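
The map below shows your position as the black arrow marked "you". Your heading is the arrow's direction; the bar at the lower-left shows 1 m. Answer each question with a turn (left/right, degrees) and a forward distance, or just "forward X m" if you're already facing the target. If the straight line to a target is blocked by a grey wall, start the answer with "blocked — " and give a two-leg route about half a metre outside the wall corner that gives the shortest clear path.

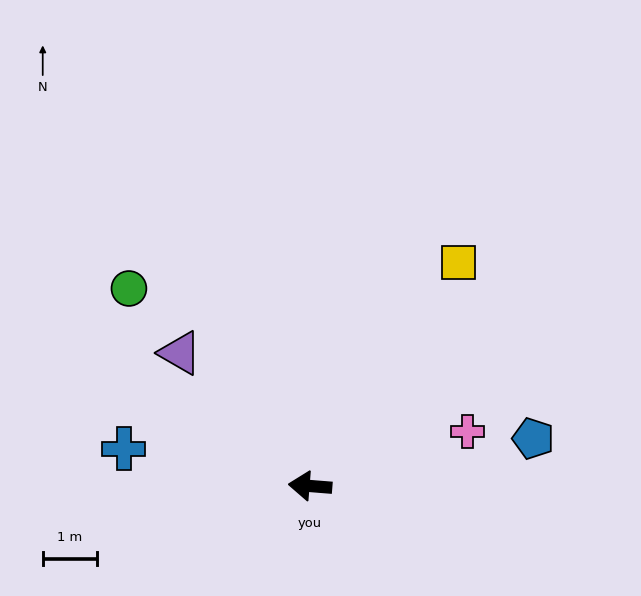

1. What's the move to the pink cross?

turn right 156°, forward 3.1 m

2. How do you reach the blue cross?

turn right 7°, forward 3.5 m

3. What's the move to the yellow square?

turn right 119°, forward 5.0 m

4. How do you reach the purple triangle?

turn right 41°, forward 3.5 m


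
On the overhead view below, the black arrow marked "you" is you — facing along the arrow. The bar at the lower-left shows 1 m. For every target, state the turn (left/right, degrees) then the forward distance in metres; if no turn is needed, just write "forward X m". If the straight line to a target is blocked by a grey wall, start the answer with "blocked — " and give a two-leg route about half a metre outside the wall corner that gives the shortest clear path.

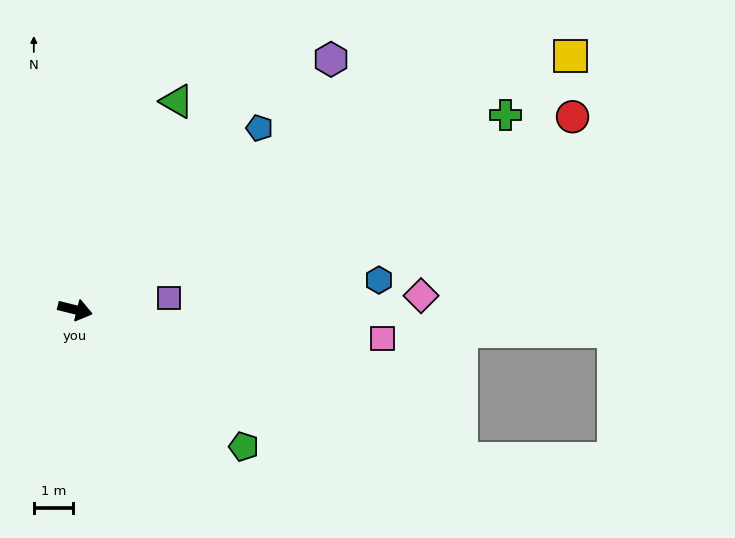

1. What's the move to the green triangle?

turn left 78°, forward 6.0 m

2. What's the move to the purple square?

turn left 21°, forward 2.4 m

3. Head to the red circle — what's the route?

turn left 35°, forward 13.7 m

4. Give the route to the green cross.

turn left 38°, forward 12.2 m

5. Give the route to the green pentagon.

turn right 25°, forward 5.6 m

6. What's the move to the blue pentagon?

turn left 59°, forward 6.7 m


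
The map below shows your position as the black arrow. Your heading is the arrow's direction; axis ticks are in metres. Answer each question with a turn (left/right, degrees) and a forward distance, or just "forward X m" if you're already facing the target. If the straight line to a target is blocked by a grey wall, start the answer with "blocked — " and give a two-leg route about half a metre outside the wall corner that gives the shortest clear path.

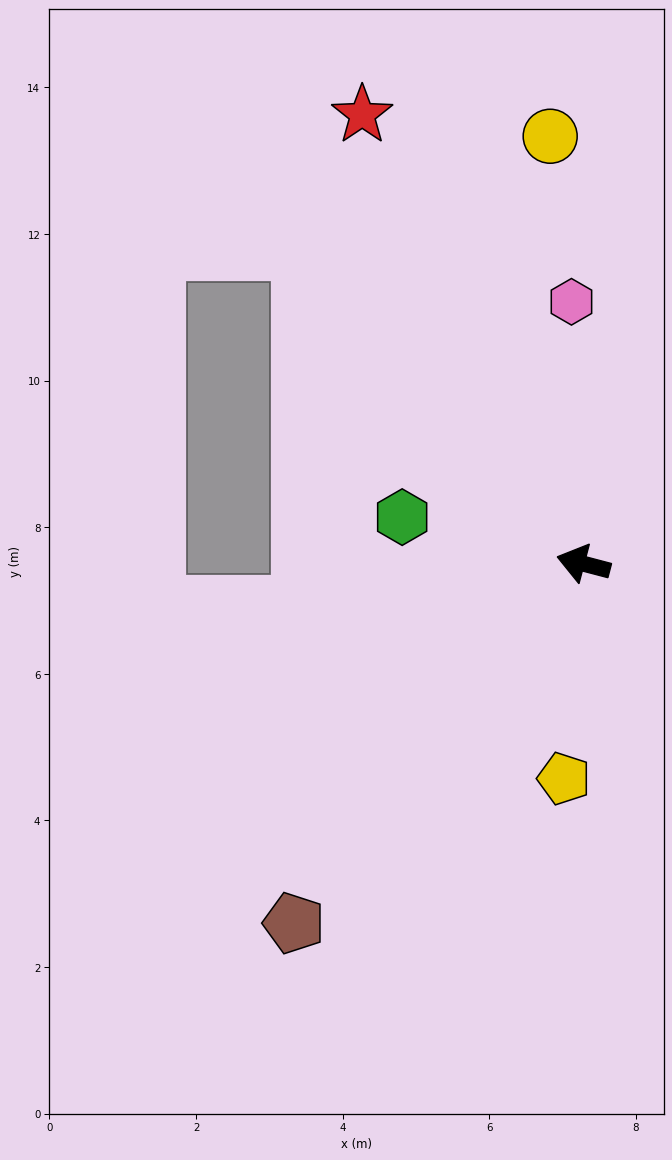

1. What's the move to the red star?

turn right 49°, forward 6.8 m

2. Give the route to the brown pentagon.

turn left 66°, forward 6.3 m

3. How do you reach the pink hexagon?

turn right 73°, forward 3.6 m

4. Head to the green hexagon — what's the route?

forward 2.6 m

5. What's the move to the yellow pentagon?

turn left 99°, forward 2.9 m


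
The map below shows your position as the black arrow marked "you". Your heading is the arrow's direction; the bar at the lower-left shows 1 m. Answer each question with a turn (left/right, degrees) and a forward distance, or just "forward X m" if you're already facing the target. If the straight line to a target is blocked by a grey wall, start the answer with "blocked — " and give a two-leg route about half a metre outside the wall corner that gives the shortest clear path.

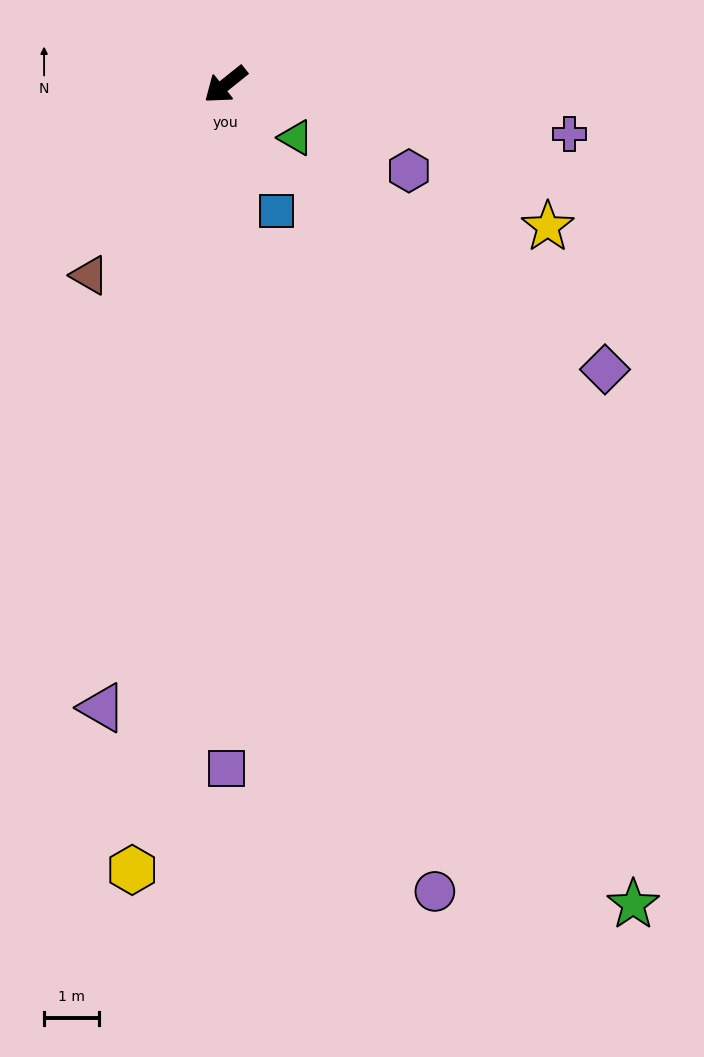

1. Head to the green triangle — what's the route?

turn left 104°, forward 1.6 m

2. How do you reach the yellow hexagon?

turn left 45°, forward 14.4 m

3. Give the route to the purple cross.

turn left 133°, forward 6.3 m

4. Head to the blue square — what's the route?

turn left 73°, forward 2.5 m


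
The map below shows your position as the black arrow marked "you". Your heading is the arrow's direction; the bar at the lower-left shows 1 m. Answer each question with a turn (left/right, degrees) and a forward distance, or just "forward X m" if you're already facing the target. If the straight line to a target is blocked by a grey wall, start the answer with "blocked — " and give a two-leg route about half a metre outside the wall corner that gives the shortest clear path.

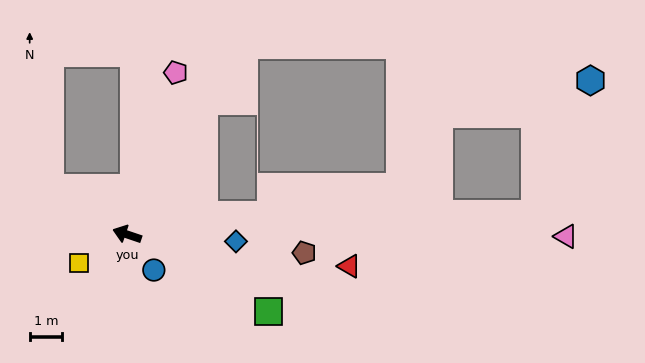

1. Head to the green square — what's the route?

turn left 170°, forward 5.0 m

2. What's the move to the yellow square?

turn left 50°, forward 1.7 m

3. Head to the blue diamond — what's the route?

turn right 165°, forward 3.4 m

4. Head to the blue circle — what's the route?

turn left 146°, forward 1.4 m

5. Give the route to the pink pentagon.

turn right 88°, forward 5.2 m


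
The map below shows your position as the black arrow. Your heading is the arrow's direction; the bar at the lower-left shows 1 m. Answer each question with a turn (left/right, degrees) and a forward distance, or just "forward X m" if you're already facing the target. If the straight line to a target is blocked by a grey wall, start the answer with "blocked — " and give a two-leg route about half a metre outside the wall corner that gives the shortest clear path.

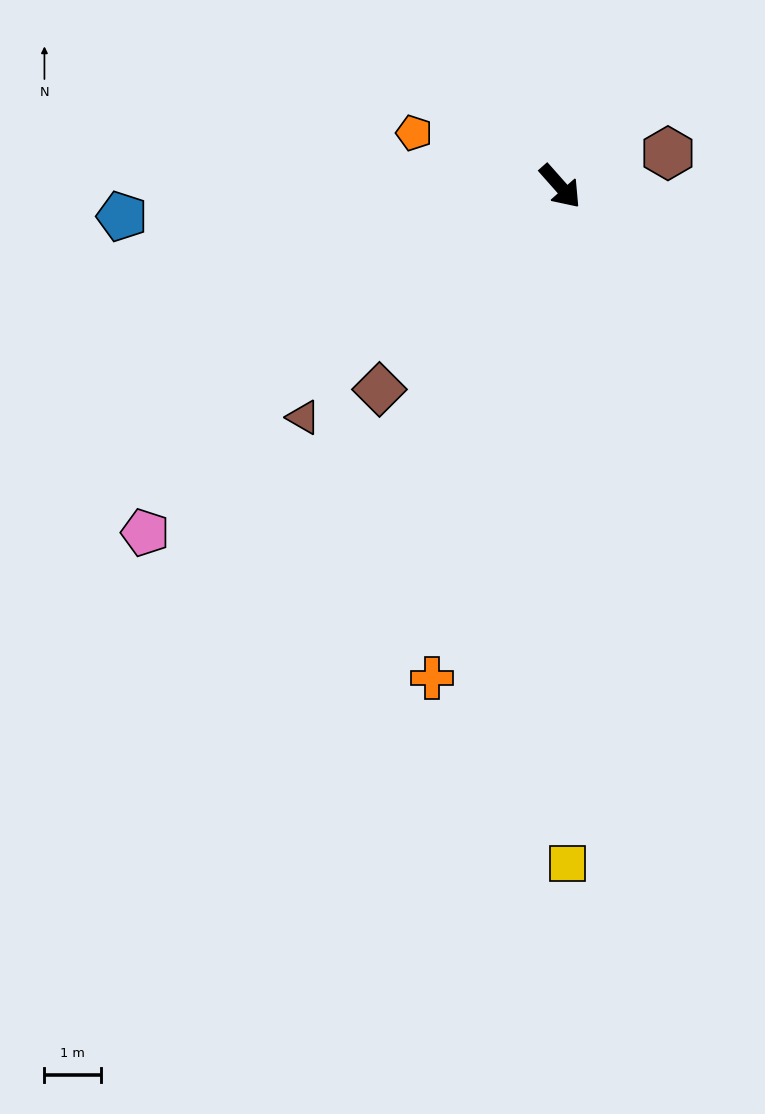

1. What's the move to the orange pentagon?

turn right 152°, forward 2.7 m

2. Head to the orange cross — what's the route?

turn right 56°, forward 8.9 m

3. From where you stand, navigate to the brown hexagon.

turn left 66°, forward 2.0 m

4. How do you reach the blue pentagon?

turn right 128°, forward 7.7 m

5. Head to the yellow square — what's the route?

turn right 41°, forward 11.9 m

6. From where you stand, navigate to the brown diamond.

turn right 83°, forward 4.8 m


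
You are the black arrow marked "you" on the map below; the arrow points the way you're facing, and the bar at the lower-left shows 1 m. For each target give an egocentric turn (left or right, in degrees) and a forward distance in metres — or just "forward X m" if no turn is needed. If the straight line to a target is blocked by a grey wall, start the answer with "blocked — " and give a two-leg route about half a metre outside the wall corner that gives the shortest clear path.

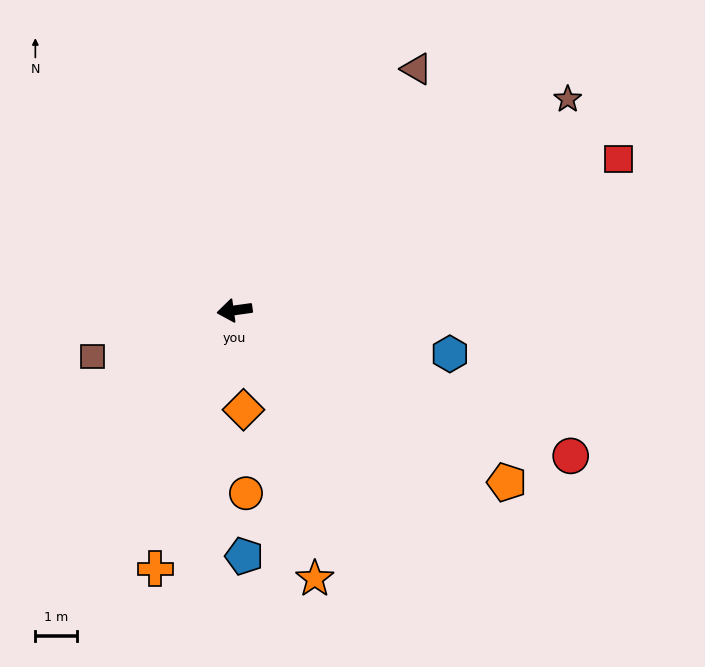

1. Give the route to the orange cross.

turn left 65°, forward 6.4 m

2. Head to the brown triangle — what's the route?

turn right 135°, forward 7.2 m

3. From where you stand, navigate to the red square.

turn right 166°, forward 9.8 m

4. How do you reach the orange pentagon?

turn left 140°, forward 7.7 m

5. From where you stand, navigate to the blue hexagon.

turn left 161°, forward 5.2 m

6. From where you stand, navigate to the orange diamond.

turn left 87°, forward 2.4 m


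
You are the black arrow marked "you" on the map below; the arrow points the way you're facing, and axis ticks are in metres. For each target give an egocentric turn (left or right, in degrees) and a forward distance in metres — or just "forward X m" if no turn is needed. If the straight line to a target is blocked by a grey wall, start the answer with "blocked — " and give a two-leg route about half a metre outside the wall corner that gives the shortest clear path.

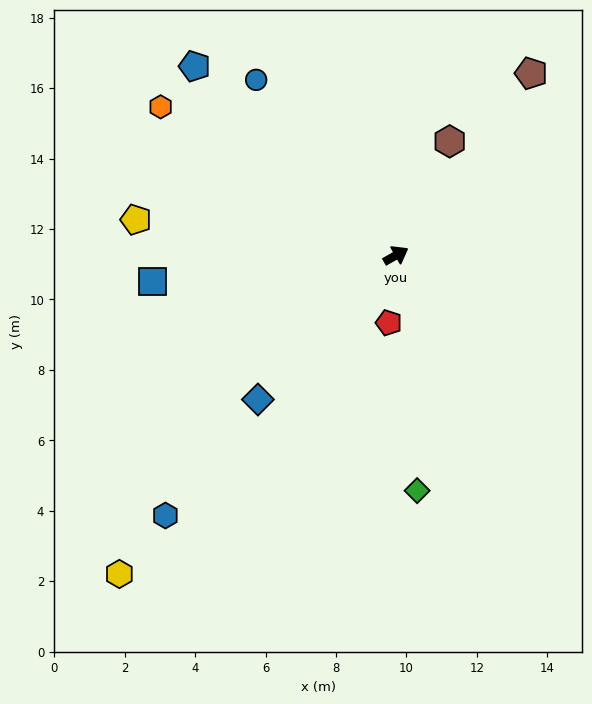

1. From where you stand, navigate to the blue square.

turn left 156°, forward 6.9 m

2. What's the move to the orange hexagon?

turn left 118°, forward 7.9 m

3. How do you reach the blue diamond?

turn right 163°, forward 5.7 m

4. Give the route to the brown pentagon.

turn left 24°, forward 6.4 m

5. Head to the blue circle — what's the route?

turn left 99°, forward 6.4 m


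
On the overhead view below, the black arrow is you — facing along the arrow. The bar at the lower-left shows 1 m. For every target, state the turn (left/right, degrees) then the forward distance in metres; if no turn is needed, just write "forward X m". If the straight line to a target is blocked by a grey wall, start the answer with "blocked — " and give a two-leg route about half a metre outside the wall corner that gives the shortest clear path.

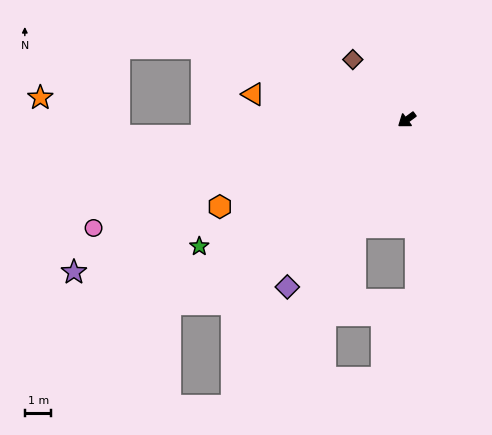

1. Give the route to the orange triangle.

turn right 46°, forward 5.8 m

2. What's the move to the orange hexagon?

turn right 12°, forward 7.7 m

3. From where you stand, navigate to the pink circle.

turn right 17°, forward 12.4 m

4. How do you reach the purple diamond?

turn left 18°, forward 7.7 m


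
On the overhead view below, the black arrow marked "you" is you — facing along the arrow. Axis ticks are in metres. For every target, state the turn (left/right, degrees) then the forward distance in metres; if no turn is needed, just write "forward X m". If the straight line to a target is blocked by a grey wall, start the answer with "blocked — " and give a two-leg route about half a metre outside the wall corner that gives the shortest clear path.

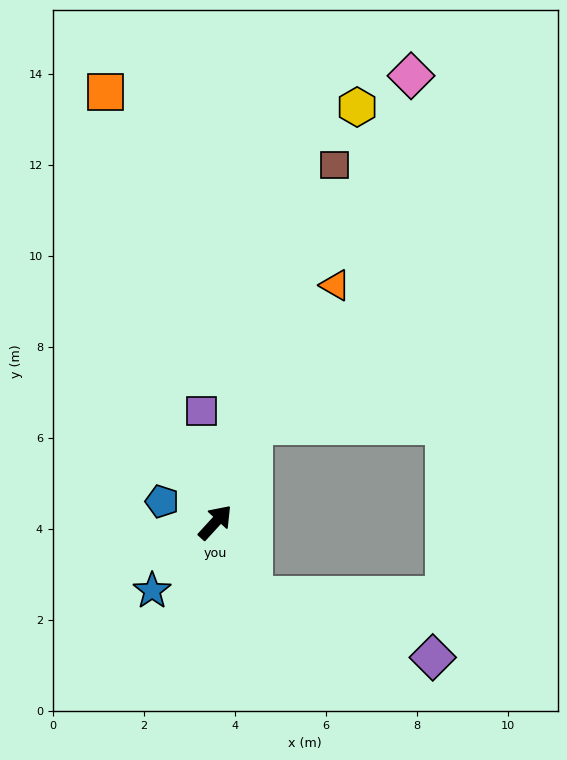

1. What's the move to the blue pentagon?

turn left 111°, forward 1.3 m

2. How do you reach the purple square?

turn left 49°, forward 2.5 m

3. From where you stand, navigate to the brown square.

turn left 24°, forward 8.3 m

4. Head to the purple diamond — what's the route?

blocked — turn right 110°, forward 1.8 m, then turn left 44°, forward 4.2 m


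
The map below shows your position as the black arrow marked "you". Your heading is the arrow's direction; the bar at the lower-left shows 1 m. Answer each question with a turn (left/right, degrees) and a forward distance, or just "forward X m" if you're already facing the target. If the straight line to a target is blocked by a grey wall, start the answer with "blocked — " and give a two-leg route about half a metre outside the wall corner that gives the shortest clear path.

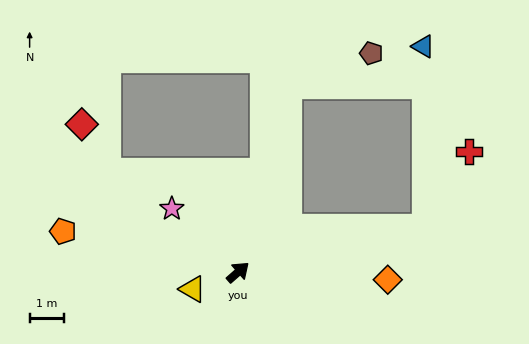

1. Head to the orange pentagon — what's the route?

turn left 126°, forward 5.2 m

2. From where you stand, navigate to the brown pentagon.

blocked — turn left 34°, forward 5.6 m, then turn right 55°, forward 2.6 m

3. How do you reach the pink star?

turn left 95°, forward 2.7 m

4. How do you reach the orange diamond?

turn right 44°, forward 4.3 m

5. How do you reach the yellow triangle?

turn left 159°, forward 1.4 m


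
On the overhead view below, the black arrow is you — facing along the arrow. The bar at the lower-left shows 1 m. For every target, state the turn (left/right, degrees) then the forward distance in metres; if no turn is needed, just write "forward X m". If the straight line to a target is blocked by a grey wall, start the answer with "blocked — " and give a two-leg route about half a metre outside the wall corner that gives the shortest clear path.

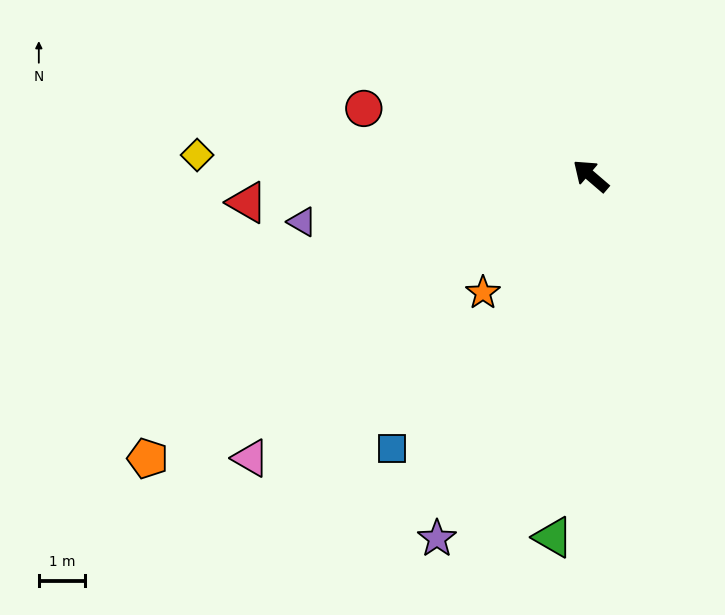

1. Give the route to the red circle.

turn left 24°, forward 5.1 m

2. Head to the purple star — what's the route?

turn left 108°, forward 8.5 m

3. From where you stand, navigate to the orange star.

turn left 88°, forward 3.4 m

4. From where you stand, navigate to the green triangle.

turn left 125°, forward 7.8 m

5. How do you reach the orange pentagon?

turn left 73°, forward 11.3 m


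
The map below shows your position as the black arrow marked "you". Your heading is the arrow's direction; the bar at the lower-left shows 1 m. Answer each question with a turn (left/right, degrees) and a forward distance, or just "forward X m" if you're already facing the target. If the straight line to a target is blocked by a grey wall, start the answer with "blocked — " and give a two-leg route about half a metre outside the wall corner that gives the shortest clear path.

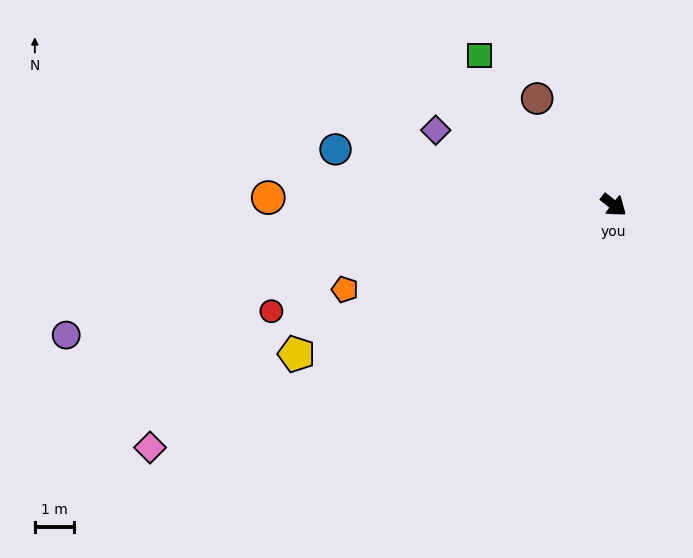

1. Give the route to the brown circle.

turn left 164°, forward 3.3 m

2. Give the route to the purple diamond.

turn right 165°, forward 4.9 m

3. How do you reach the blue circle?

turn right 153°, forward 7.2 m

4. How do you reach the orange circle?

turn right 143°, forward 8.7 m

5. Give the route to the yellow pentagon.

turn right 117°, forward 8.9 m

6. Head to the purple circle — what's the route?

turn right 128°, forward 14.2 m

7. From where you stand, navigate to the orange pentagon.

turn right 124°, forward 7.1 m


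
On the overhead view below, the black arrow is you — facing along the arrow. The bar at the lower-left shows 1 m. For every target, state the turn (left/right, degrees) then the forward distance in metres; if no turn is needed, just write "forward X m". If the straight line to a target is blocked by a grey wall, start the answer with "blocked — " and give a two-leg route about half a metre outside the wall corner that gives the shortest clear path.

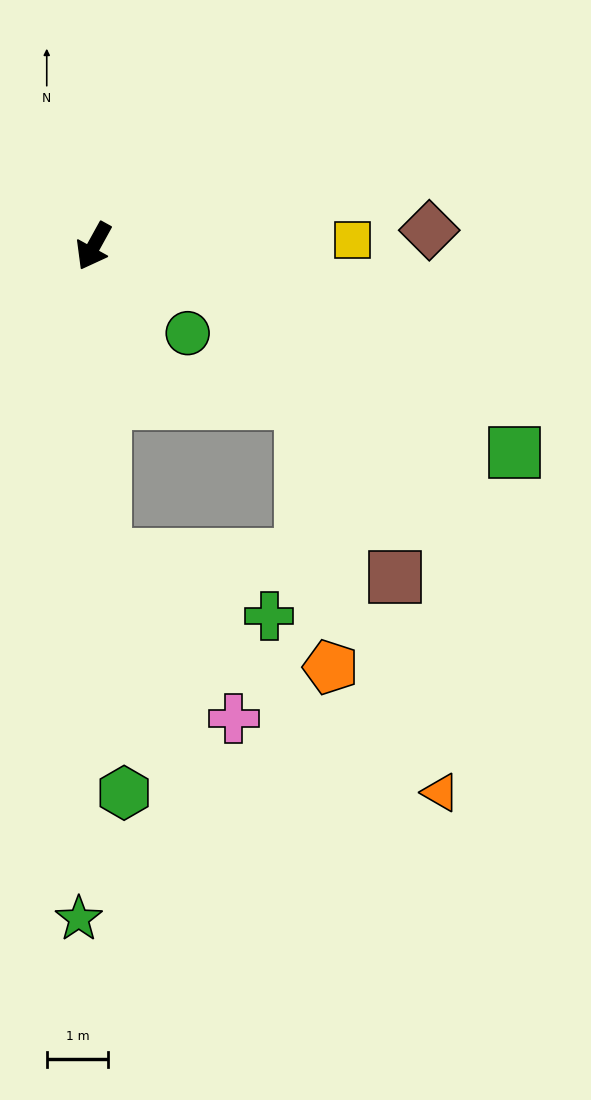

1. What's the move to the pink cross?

blocked — turn left 31°, forward 5.0 m, then turn left 36°, forward 3.4 m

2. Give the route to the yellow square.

turn left 120°, forward 4.2 m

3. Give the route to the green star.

turn left 28°, forward 10.9 m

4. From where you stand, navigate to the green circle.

turn left 76°, forward 2.1 m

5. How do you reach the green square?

turn left 93°, forward 7.6 m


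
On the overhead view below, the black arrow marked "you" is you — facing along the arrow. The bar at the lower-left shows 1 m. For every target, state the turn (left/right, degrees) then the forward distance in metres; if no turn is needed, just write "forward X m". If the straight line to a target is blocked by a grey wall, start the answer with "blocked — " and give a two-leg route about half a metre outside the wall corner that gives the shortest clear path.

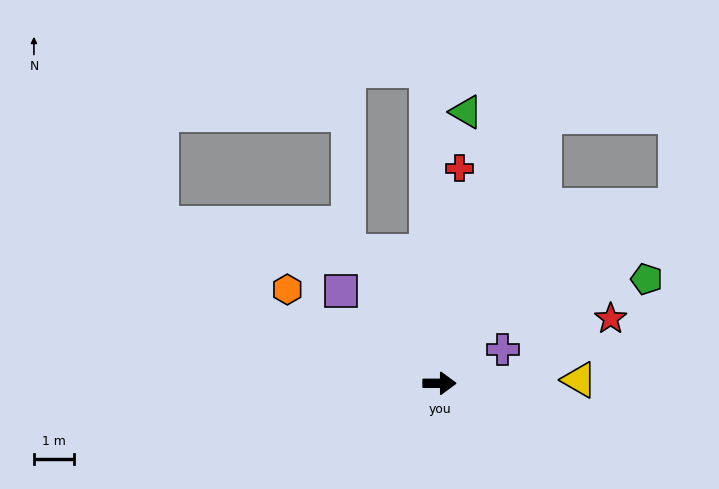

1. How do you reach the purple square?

turn left 137°, forward 3.4 m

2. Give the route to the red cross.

turn left 85°, forward 5.4 m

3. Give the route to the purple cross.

turn left 28°, forward 1.8 m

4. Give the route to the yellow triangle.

forward 3.5 m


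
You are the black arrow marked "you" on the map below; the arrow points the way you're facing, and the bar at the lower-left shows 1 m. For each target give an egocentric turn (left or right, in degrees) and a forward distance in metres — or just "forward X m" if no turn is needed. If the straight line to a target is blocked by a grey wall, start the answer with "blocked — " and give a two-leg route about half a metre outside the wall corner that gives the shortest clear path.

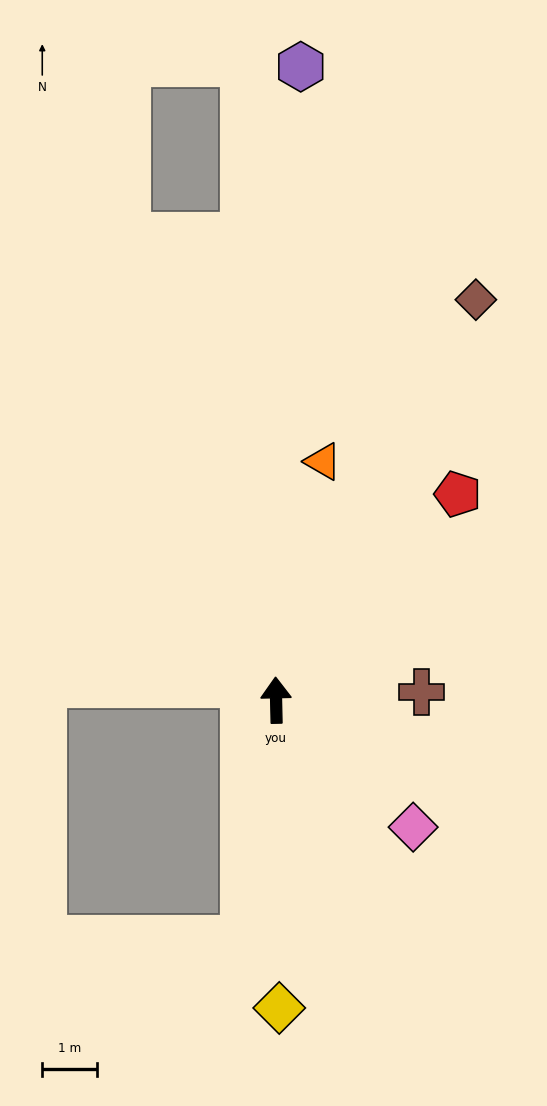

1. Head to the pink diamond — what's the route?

turn right 134°, forward 3.4 m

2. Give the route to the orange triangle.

turn right 12°, forward 4.5 m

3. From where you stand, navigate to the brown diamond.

turn right 28°, forward 8.2 m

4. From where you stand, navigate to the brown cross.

turn right 88°, forward 2.7 m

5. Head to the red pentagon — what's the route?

turn right 43°, forward 5.0 m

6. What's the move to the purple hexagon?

turn right 4°, forward 11.6 m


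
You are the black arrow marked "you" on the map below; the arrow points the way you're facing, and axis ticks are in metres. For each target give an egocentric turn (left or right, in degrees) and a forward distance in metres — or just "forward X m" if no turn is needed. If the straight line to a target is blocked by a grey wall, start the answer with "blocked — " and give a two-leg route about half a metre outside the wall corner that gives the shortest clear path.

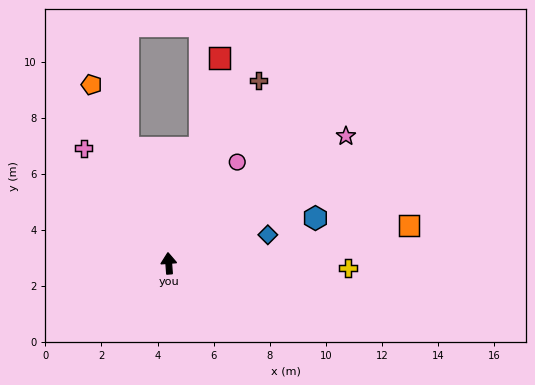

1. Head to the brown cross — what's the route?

turn right 30°, forward 7.3 m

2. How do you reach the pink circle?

turn right 38°, forward 4.4 m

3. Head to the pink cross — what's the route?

turn left 32°, forward 5.1 m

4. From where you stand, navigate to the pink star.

turn right 59°, forward 7.8 m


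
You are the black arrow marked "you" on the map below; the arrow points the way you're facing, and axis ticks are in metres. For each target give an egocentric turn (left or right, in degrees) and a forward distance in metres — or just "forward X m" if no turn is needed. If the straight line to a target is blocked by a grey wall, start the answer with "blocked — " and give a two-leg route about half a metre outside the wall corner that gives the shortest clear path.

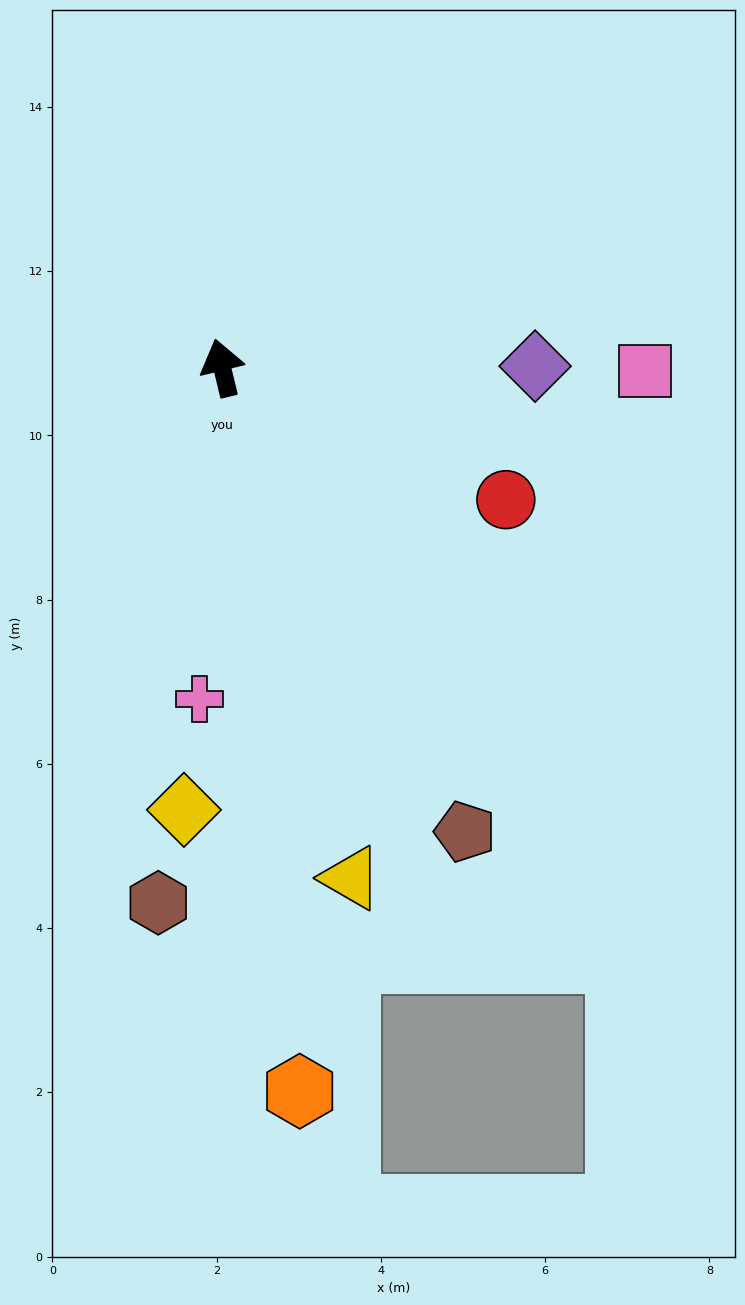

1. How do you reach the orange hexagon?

turn left 173°, forward 8.9 m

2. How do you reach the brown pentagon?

turn right 166°, forward 6.4 m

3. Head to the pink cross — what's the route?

turn left 162°, forward 4.0 m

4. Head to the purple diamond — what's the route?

turn right 103°, forward 3.8 m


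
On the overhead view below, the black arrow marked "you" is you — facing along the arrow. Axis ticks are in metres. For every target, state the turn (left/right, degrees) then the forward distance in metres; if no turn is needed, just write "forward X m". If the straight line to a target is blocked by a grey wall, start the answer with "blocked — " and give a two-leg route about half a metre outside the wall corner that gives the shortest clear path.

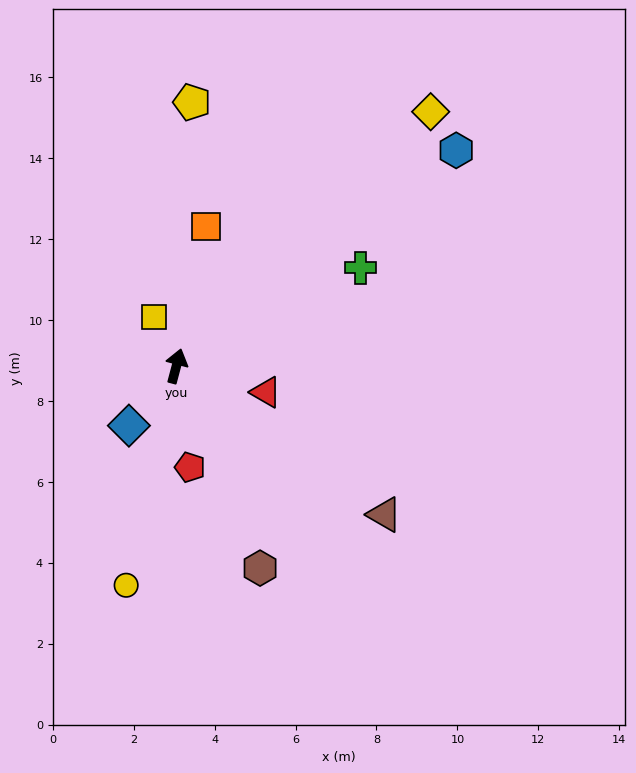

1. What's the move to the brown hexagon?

turn right 143°, forward 5.4 m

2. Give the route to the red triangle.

turn right 91°, forward 2.3 m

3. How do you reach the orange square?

turn left 3°, forward 3.5 m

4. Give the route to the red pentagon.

turn right 157°, forward 2.5 m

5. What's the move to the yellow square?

turn left 40°, forward 1.3 m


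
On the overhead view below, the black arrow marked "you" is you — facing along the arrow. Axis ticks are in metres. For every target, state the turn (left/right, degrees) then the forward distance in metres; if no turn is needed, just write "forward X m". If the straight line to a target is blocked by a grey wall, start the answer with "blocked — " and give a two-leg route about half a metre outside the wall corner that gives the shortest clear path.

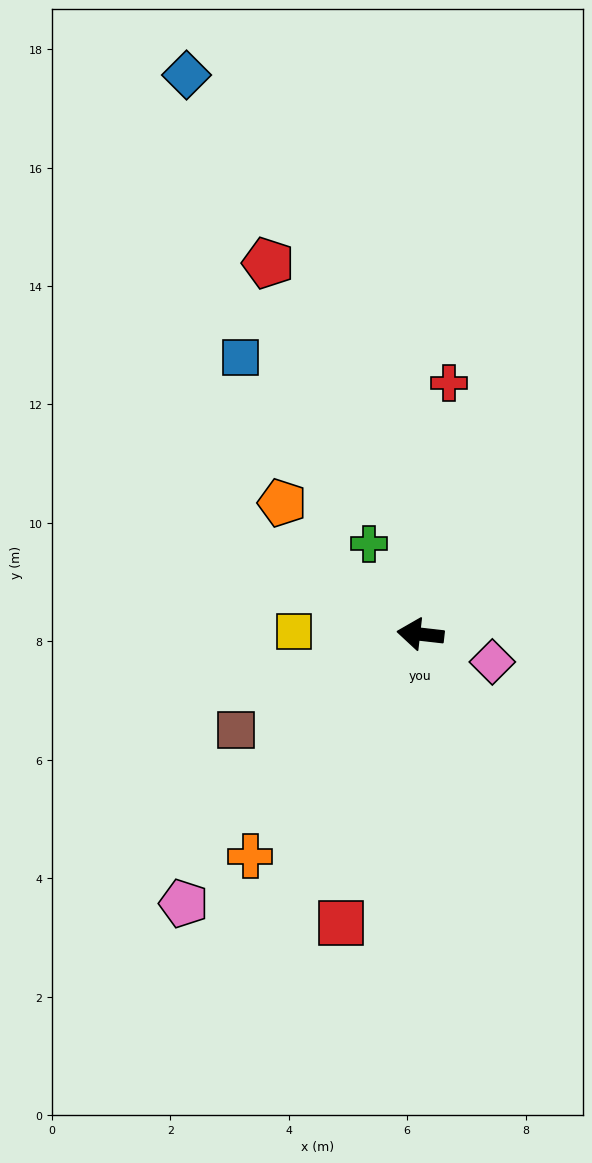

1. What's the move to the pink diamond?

turn left 165°, forward 1.3 m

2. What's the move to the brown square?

turn left 34°, forward 3.5 m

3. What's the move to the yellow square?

turn left 5°, forward 2.1 m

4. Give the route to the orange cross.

turn left 59°, forward 4.7 m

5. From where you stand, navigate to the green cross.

turn right 54°, forward 1.8 m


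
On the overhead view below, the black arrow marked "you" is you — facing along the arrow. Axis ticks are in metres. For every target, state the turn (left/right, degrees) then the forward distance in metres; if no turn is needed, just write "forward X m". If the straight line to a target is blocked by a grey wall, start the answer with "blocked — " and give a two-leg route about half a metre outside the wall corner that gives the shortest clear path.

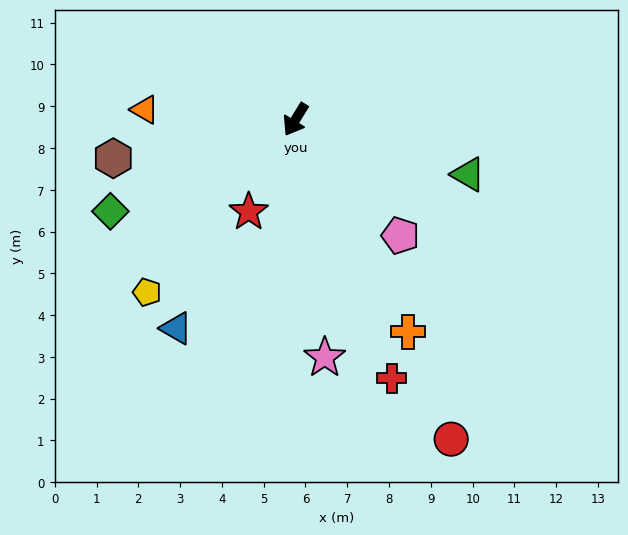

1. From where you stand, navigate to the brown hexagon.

turn right 47°, forward 4.5 m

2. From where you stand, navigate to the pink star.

turn left 38°, forward 5.7 m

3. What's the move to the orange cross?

turn left 59°, forward 5.7 m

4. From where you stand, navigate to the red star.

turn left 5°, forward 2.5 m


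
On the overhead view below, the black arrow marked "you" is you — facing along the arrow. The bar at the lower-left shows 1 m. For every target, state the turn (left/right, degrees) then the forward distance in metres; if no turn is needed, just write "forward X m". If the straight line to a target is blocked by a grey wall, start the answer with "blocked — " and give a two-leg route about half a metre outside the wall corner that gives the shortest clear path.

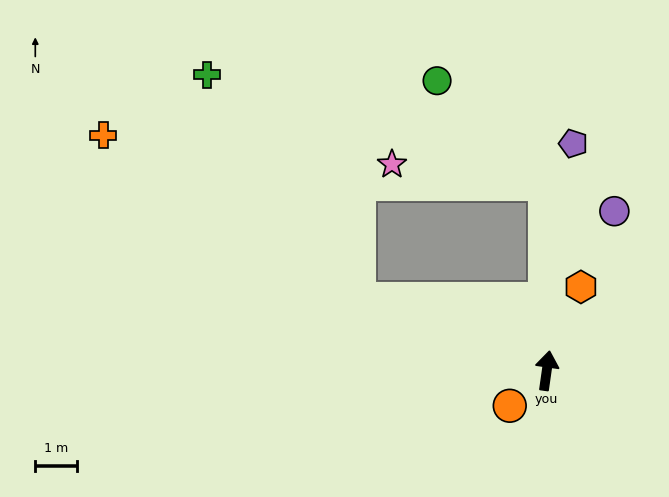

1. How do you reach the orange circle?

turn left 142°, forward 1.2 m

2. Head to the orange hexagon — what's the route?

turn right 14°, forward 2.2 m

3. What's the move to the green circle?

blocked — turn left 8°, forward 4.5 m, then turn left 47°, forward 3.6 m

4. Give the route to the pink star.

blocked — turn left 8°, forward 4.5 m, then turn left 83°, forward 3.7 m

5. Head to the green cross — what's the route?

blocked — turn left 77°, forward 4.8 m, then turn right 35°, forward 6.5 m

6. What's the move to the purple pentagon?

forward 5.5 m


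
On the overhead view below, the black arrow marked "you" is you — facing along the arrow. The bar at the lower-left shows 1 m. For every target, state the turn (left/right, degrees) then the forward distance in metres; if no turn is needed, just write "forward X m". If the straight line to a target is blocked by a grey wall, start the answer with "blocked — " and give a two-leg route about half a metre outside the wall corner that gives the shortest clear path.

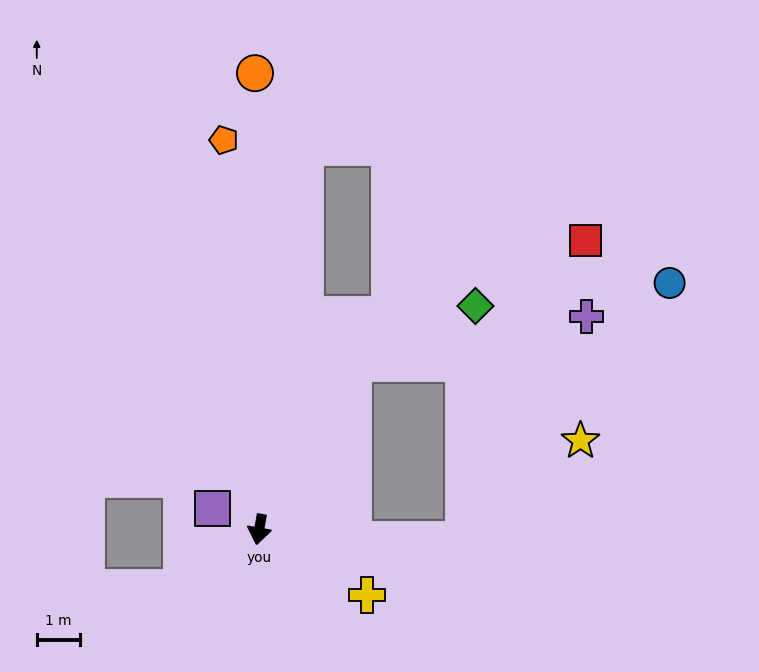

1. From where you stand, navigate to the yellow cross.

turn left 69°, forward 2.9 m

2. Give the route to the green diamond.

blocked — turn left 160°, forward 4.4 m, then turn right 35°, forward 3.1 m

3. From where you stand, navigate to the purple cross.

blocked — turn left 160°, forward 4.4 m, then turn right 49°, forward 5.5 m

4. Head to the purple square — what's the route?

turn right 104°, forward 1.2 m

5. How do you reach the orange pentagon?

turn right 165°, forward 9.1 m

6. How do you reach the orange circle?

turn right 170°, forward 10.6 m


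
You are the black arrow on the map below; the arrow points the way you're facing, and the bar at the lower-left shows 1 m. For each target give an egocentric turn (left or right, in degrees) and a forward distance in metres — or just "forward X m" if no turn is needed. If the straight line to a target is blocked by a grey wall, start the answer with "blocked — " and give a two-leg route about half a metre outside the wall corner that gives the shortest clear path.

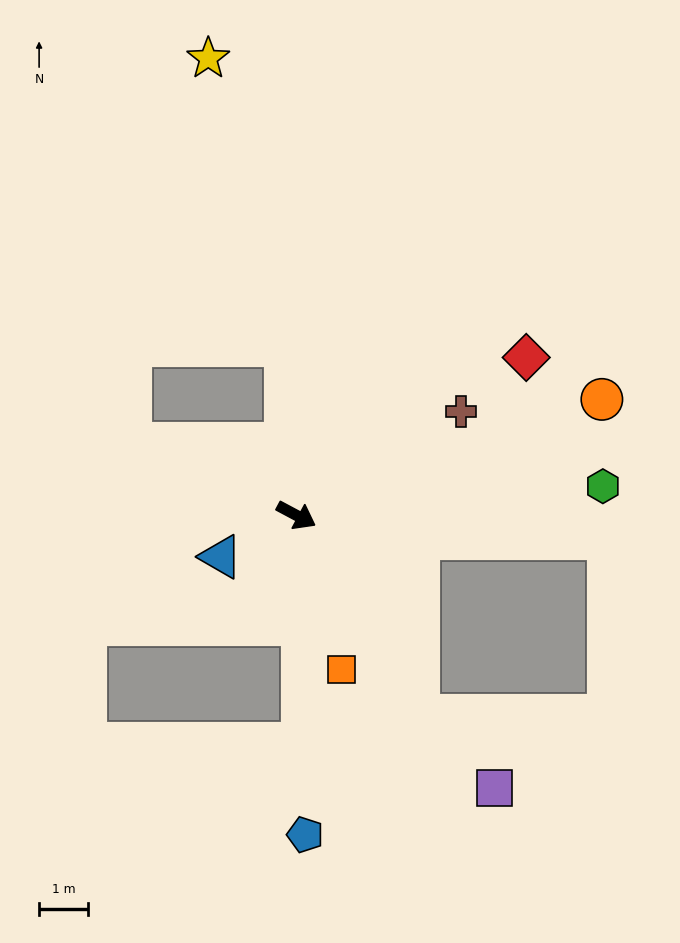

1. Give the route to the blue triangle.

turn right 123°, forward 1.8 m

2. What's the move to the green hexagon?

turn left 33°, forward 6.3 m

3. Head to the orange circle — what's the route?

turn left 49°, forward 6.7 m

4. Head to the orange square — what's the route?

turn right 46°, forward 3.3 m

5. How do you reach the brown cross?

turn left 60°, forward 4.0 m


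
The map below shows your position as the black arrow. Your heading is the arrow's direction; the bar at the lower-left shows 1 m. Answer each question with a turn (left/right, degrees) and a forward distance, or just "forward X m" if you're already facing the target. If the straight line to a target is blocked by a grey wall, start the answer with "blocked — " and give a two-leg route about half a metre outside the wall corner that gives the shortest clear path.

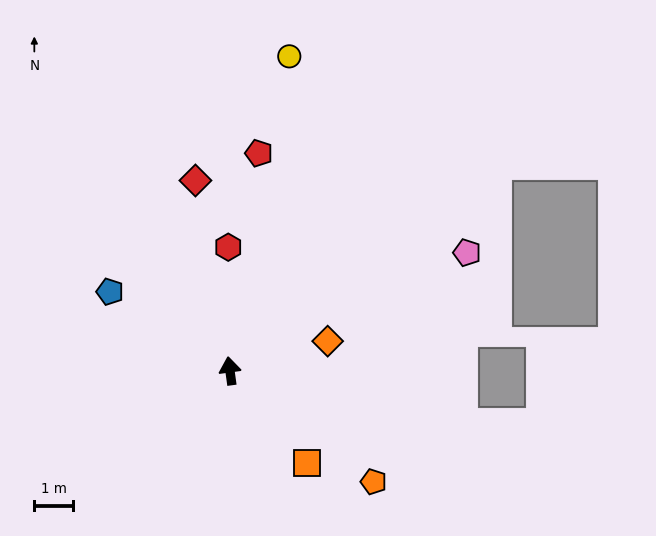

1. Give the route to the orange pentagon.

turn right 136°, forward 4.6 m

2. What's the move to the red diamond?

turn left 2°, forward 4.9 m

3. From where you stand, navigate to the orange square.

turn right 148°, forward 3.1 m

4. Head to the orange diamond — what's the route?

turn right 81°, forward 2.6 m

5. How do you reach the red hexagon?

turn right 7°, forward 3.2 m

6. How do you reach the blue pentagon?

turn left 49°, forward 3.7 m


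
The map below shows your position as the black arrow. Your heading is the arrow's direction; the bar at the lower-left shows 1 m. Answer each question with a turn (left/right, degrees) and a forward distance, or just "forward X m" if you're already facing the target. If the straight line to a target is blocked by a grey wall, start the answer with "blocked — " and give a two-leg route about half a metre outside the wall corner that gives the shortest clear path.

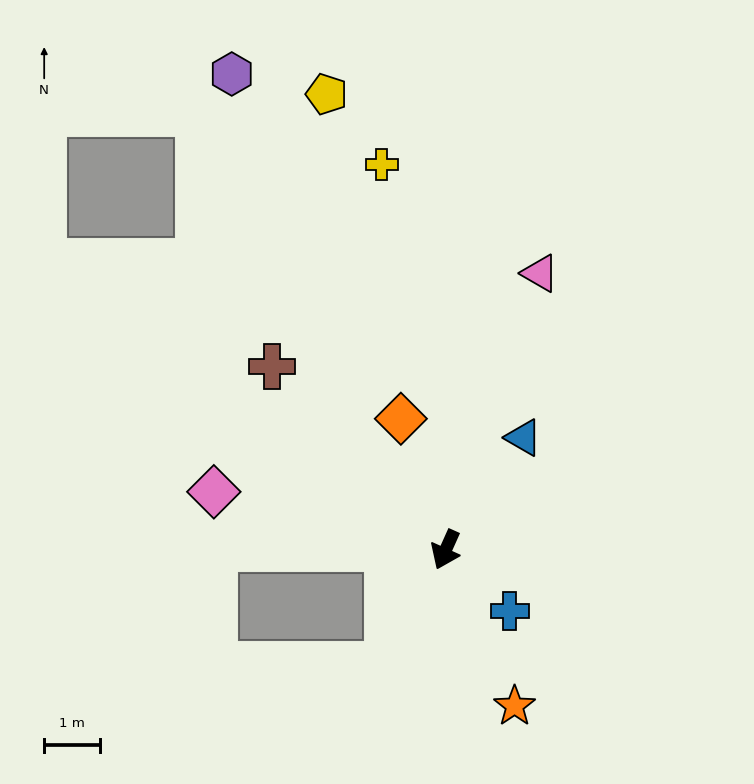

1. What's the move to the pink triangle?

turn right 175°, forward 5.2 m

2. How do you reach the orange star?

turn left 48°, forward 3.1 m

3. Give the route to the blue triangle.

turn left 169°, forward 2.4 m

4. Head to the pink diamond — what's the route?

turn right 80°, forward 4.3 m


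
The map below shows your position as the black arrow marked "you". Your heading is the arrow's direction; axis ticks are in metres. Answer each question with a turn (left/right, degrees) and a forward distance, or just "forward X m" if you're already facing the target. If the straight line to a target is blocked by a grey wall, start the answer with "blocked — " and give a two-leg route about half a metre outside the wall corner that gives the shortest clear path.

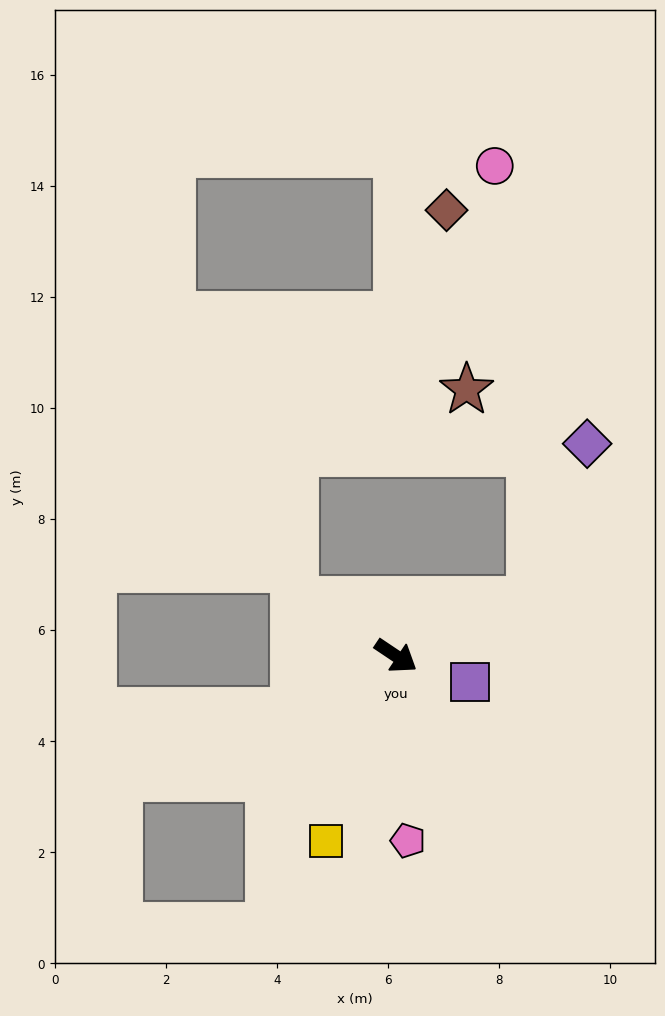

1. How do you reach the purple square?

turn left 14°, forward 1.4 m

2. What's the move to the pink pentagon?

turn right 52°, forward 3.3 m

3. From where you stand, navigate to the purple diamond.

blocked — turn left 57°, forward 2.6 m, then turn left 47°, forward 3.0 m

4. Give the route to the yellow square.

turn right 77°, forward 3.6 m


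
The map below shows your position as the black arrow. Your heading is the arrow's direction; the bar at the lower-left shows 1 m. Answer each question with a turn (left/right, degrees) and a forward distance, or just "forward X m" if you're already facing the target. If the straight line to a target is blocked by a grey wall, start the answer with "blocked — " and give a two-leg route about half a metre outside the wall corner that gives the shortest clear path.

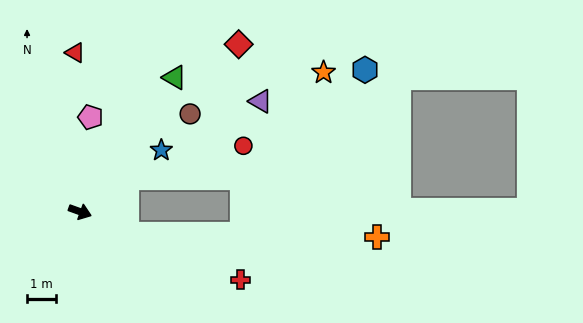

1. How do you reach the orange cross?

blocked — turn right 6°, forward 1.8 m, then turn left 25°, forward 8.5 m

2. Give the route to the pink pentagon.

turn left 104°, forward 3.2 m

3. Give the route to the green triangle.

turn left 75°, forward 5.6 m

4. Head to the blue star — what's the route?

turn left 57°, forward 3.5 m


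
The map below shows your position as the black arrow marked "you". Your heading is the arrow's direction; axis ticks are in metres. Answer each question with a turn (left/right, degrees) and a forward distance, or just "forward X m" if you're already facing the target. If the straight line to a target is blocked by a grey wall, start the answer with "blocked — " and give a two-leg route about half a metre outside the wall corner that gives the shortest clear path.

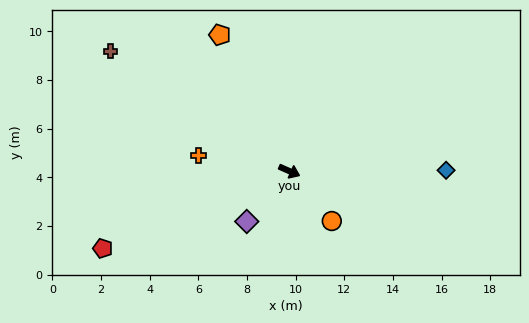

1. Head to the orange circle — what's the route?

turn right 26°, forward 2.7 m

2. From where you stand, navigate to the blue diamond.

turn left 24°, forward 6.4 m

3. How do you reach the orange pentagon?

turn left 141°, forward 6.3 m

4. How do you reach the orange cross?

turn right 166°, forward 3.8 m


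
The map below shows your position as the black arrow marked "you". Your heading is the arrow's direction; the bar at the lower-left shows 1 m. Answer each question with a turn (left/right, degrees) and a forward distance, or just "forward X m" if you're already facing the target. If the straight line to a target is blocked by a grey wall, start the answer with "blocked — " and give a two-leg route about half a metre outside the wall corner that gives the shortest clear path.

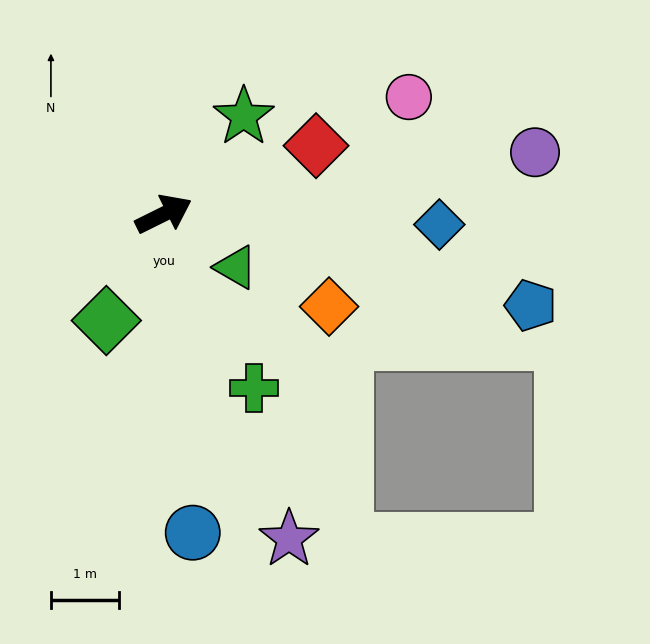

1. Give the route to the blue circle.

turn right 111°, forward 4.7 m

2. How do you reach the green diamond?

turn right 145°, forward 1.8 m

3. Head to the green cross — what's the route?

turn right 89°, forward 2.9 m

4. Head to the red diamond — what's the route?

turn right 2°, forward 2.4 m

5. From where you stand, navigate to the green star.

turn left 24°, forward 1.9 m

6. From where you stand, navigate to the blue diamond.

turn right 29°, forward 4.0 m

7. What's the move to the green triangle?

turn right 63°, forward 1.3 m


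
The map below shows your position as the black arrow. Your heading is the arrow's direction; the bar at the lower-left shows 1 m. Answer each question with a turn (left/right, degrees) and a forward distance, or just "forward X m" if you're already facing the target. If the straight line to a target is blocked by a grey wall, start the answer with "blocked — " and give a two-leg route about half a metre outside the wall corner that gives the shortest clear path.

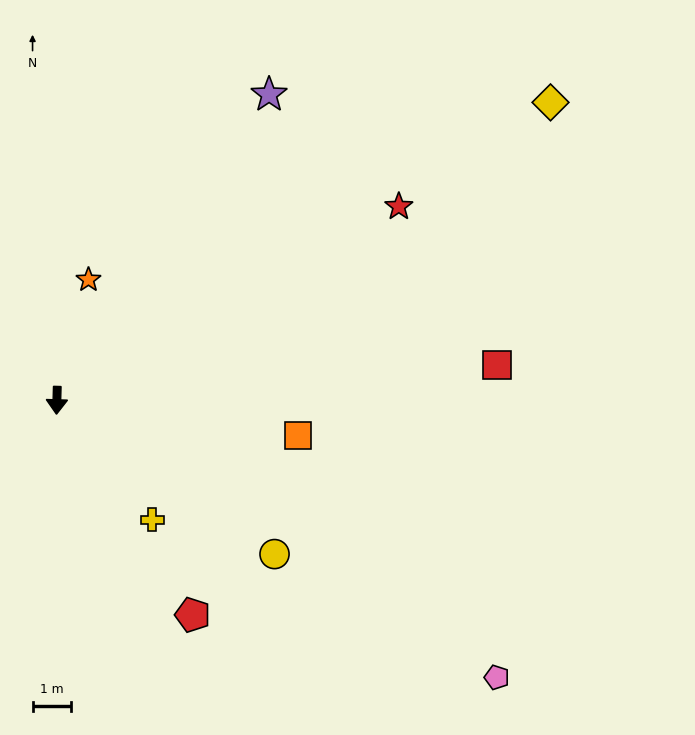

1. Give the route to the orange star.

turn left 167°, forward 3.3 m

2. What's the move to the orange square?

turn left 83°, forward 6.4 m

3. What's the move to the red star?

turn left 121°, forward 10.4 m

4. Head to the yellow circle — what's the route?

turn left 56°, forward 7.0 m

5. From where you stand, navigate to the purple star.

turn left 147°, forward 9.8 m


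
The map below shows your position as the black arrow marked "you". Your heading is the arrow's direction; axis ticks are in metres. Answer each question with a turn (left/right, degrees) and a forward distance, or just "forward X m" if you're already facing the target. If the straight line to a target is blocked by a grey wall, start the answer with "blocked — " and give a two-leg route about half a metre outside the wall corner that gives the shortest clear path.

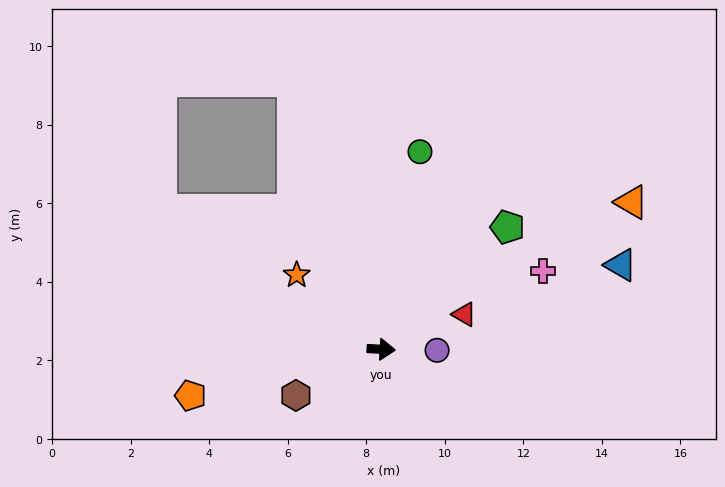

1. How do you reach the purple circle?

turn left 2°, forward 1.4 m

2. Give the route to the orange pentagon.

turn right 163°, forward 5.0 m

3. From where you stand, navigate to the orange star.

turn left 142°, forward 2.9 m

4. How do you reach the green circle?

turn left 82°, forward 5.1 m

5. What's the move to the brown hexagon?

turn right 148°, forward 2.5 m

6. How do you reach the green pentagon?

turn left 47°, forward 4.5 m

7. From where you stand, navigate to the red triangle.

turn left 26°, forward 2.3 m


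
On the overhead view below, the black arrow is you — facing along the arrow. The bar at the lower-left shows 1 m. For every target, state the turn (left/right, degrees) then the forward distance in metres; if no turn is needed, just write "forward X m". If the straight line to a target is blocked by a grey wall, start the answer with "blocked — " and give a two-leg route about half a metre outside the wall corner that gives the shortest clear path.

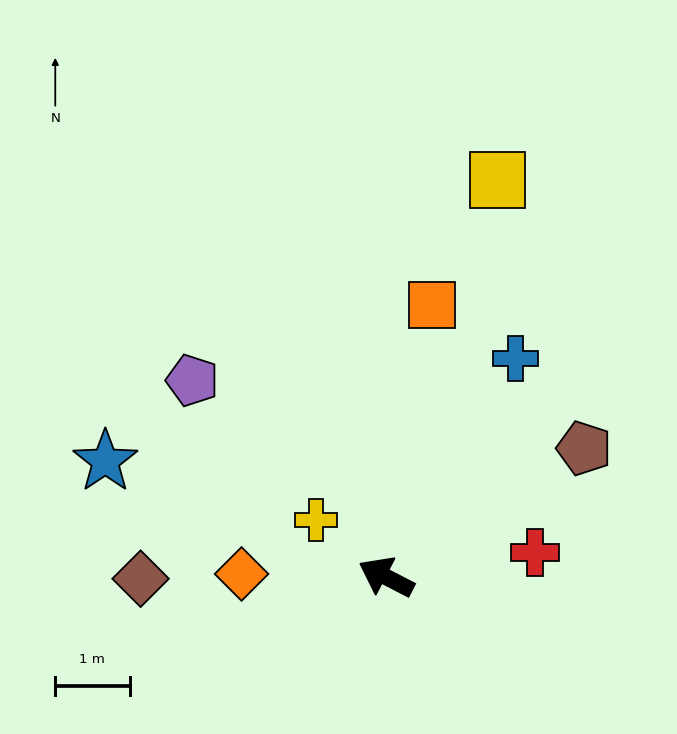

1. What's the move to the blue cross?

turn right 93°, forward 3.4 m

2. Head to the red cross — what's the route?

turn right 143°, forward 2.0 m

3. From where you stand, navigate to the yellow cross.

turn right 12°, forward 1.2 m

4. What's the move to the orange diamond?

turn left 26°, forward 1.9 m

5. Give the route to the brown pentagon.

turn right 120°, forward 3.2 m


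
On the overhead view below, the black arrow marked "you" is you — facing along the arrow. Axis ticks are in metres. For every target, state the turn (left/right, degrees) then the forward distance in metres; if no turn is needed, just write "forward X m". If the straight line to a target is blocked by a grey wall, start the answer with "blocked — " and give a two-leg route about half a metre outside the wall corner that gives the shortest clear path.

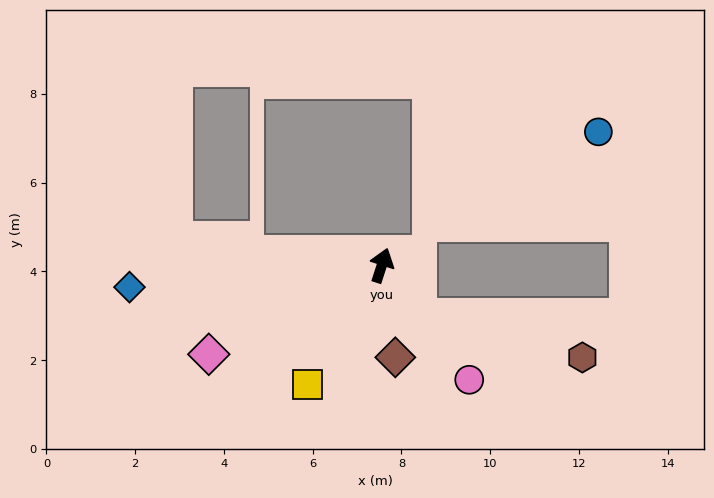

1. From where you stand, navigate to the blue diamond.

turn left 113°, forward 5.7 m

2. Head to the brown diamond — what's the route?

turn right 154°, forward 2.1 m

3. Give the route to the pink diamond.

turn left 135°, forward 4.4 m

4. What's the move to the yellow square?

turn left 166°, forward 3.2 m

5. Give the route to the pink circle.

turn right 125°, forward 3.2 m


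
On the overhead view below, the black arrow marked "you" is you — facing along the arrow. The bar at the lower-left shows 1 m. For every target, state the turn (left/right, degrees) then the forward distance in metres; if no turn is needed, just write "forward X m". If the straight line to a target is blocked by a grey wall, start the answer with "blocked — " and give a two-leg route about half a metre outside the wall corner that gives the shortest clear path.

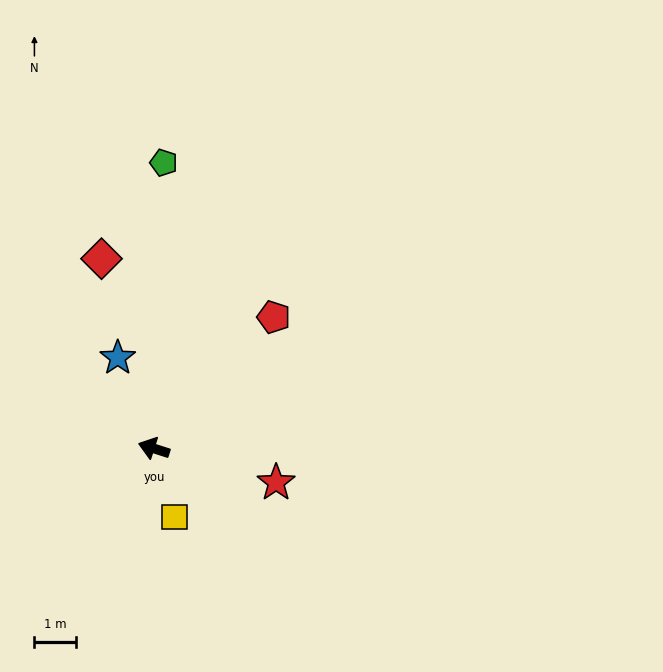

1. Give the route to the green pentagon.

turn right 74°, forward 6.8 m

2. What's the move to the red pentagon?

turn right 115°, forward 4.2 m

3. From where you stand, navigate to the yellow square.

turn left 125°, forward 1.7 m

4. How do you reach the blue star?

turn right 51°, forward 2.3 m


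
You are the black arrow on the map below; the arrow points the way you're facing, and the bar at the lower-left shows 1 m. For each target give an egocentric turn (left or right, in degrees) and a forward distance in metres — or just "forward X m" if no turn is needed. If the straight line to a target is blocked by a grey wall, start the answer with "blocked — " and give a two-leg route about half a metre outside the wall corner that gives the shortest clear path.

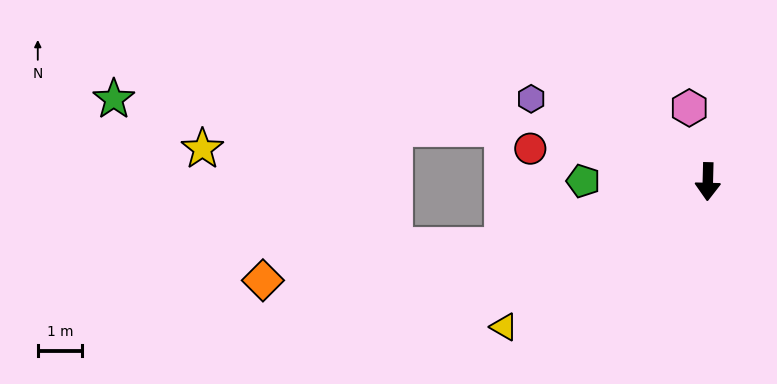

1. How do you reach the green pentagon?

turn right 89°, forward 2.8 m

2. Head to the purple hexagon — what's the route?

turn right 114°, forward 4.4 m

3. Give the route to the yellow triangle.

turn right 53°, forward 5.6 m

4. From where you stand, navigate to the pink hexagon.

turn right 164°, forward 1.7 m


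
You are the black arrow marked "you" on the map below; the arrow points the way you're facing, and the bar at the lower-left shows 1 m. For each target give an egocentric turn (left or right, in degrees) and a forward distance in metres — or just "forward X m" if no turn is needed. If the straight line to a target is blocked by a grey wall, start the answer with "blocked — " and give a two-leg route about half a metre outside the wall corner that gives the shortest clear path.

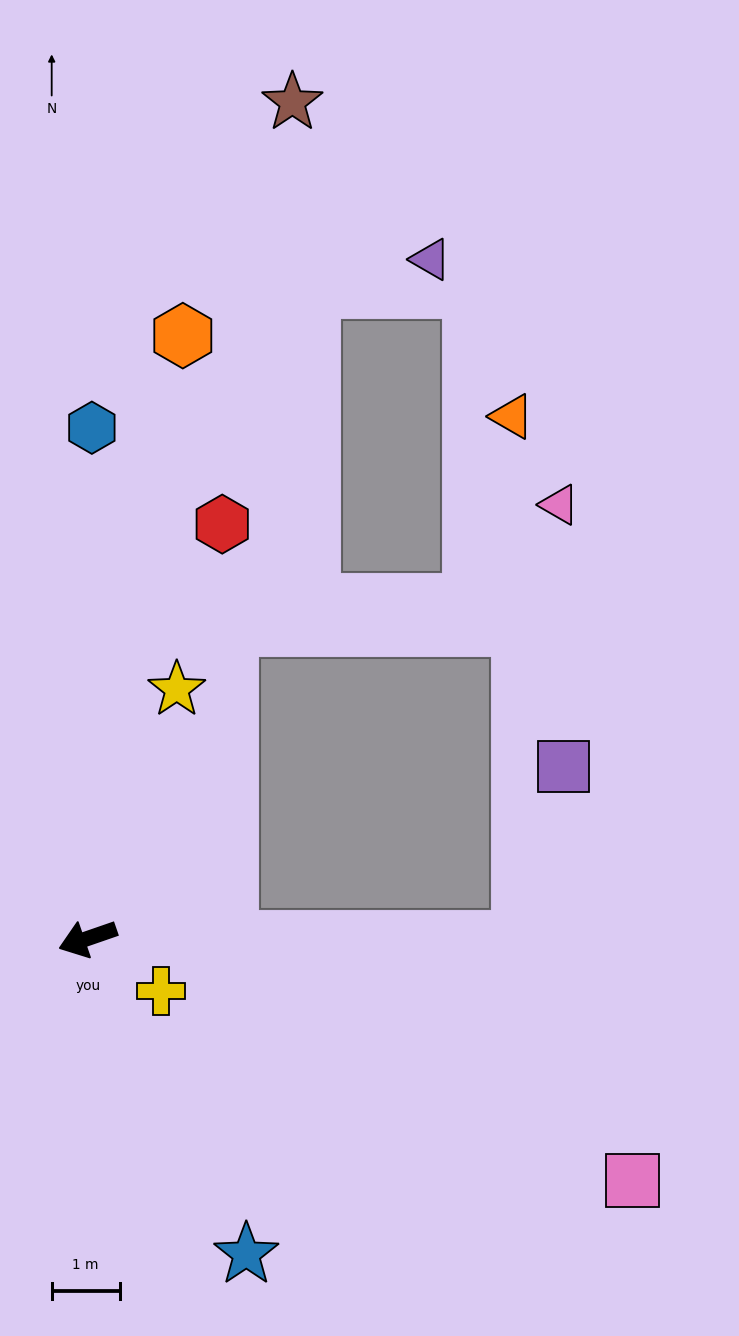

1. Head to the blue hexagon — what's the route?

turn right 110°, forward 7.5 m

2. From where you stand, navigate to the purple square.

blocked — turn left 161°, forward 6.4 m, then turn left 76°, forward 2.6 m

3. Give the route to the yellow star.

turn right 129°, forward 3.9 m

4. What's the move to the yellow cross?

turn left 125°, forward 1.3 m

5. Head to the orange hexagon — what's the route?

turn right 118°, forward 9.0 m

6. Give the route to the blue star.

turn left 98°, forward 5.2 m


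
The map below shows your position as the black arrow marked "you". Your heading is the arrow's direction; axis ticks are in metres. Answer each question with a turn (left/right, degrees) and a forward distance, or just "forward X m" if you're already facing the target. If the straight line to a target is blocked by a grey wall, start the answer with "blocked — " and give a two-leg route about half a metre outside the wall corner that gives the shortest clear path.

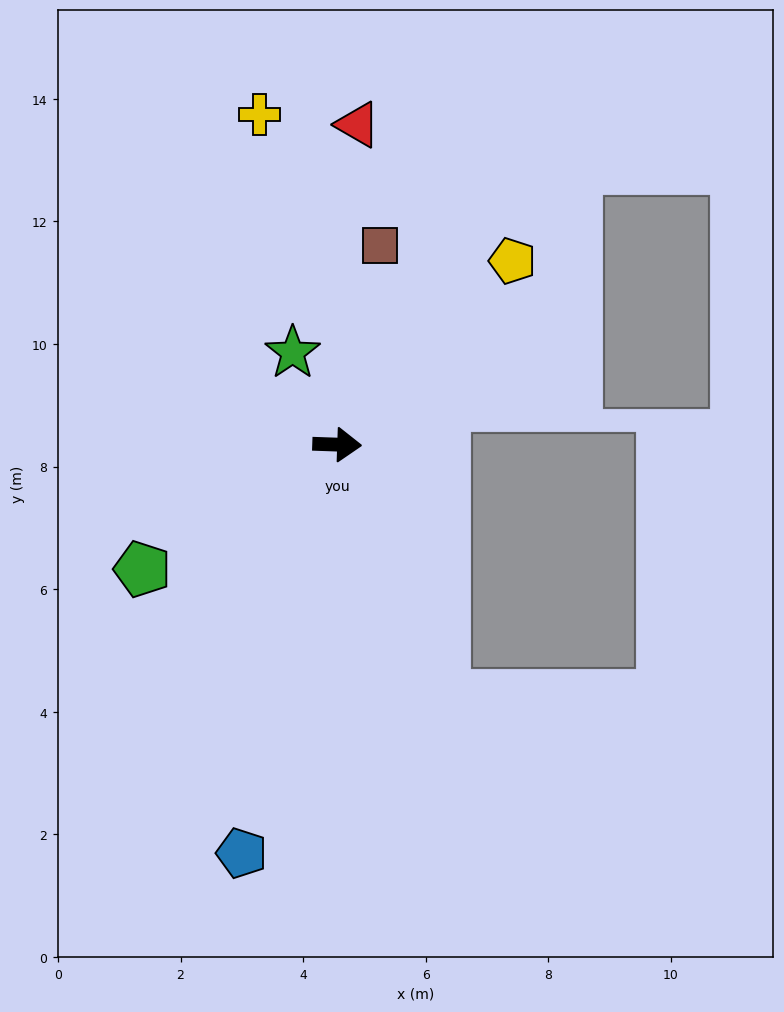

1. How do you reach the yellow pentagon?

turn left 48°, forward 4.1 m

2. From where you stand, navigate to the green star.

turn left 118°, forward 1.7 m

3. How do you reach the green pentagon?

turn right 145°, forward 3.8 m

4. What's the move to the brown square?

turn left 80°, forward 3.3 m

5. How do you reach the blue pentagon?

turn right 101°, forward 6.8 m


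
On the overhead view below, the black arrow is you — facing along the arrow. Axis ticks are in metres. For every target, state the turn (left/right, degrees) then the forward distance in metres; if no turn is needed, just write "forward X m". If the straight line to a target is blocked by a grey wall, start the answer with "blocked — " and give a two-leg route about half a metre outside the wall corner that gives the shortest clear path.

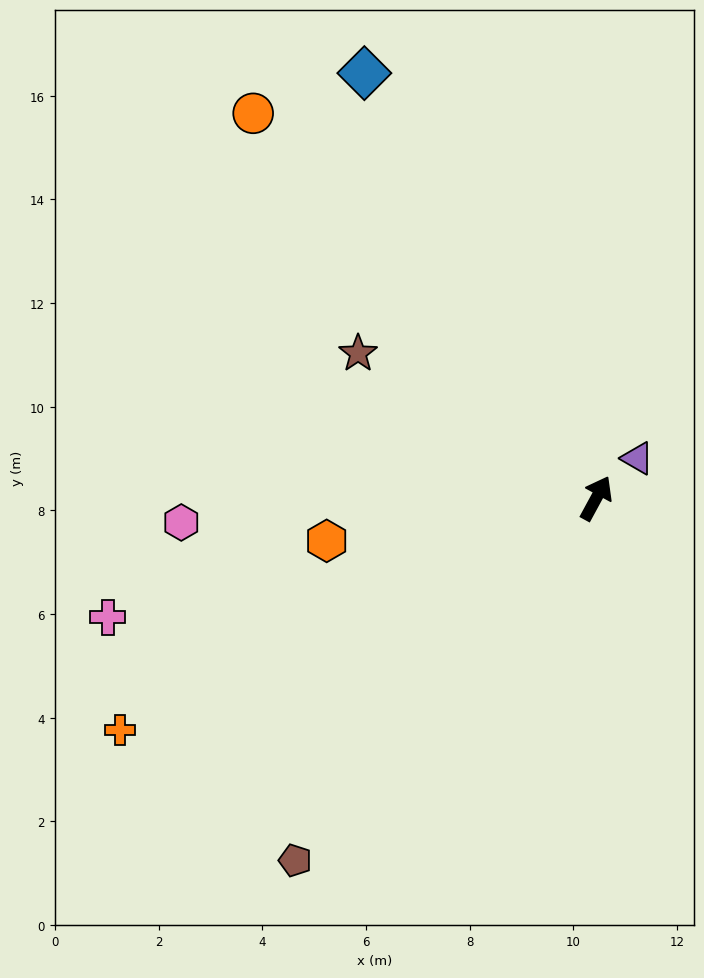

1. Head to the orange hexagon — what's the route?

turn left 127°, forward 5.3 m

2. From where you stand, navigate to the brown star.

turn left 87°, forward 5.4 m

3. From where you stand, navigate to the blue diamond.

turn left 57°, forward 9.3 m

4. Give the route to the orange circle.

turn left 70°, forward 9.9 m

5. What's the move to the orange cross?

turn left 144°, forward 10.2 m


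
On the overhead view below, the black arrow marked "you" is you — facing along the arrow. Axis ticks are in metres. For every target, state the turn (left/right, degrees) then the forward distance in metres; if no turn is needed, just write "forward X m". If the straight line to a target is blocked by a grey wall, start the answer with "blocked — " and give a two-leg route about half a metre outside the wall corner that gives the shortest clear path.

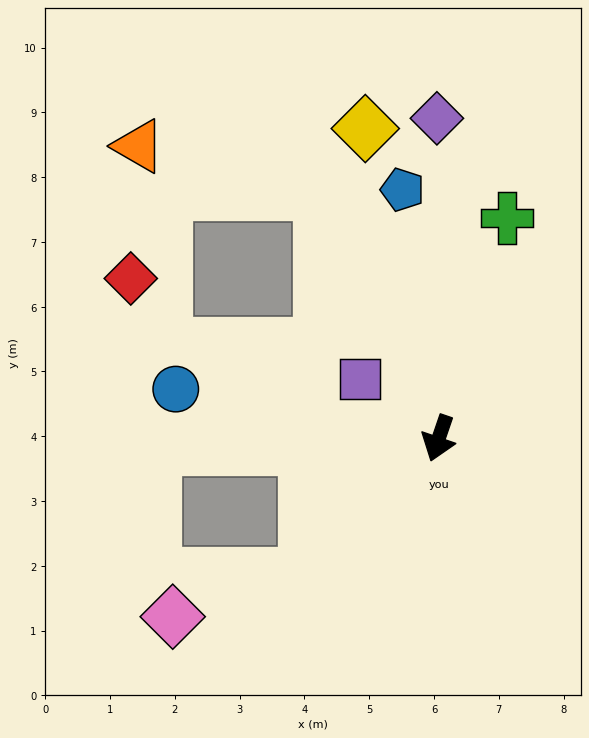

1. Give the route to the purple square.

turn right 108°, forward 1.5 m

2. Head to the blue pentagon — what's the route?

turn right 153°, forward 3.9 m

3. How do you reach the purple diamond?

turn right 161°, forward 4.9 m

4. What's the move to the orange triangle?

blocked — turn right 135°, forward 4.2 m, then turn left 49°, forward 2.9 m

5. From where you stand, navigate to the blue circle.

turn right 82°, forward 4.1 m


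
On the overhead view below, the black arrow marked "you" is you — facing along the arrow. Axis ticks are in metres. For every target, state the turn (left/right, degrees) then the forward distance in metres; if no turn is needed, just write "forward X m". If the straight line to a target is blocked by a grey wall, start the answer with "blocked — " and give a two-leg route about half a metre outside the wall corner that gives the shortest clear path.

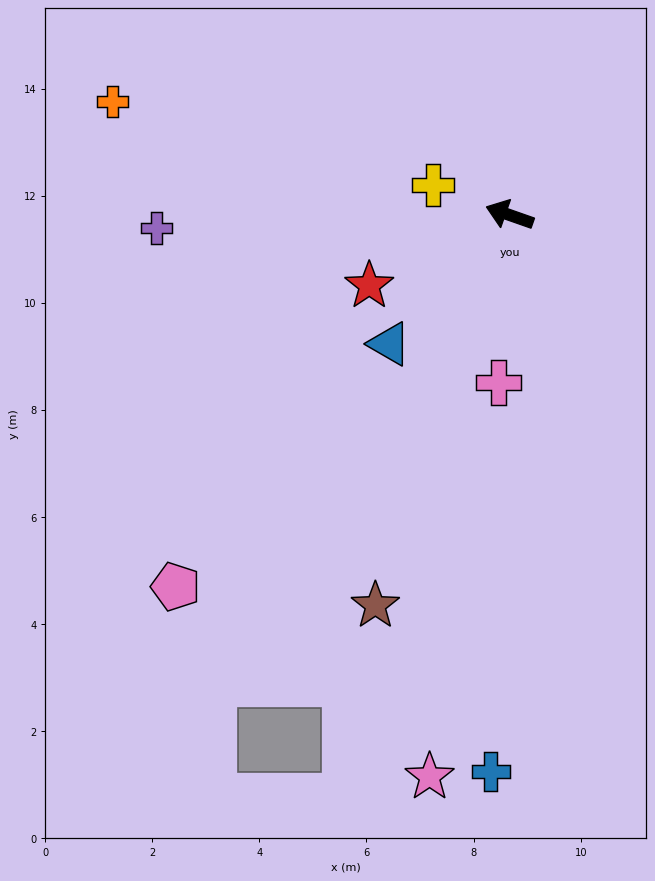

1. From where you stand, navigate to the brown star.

turn left 90°, forward 7.7 m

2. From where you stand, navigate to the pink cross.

turn left 106°, forward 3.1 m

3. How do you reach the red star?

turn left 46°, forward 2.9 m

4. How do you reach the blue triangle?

turn left 66°, forward 3.3 m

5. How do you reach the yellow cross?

forward 1.5 m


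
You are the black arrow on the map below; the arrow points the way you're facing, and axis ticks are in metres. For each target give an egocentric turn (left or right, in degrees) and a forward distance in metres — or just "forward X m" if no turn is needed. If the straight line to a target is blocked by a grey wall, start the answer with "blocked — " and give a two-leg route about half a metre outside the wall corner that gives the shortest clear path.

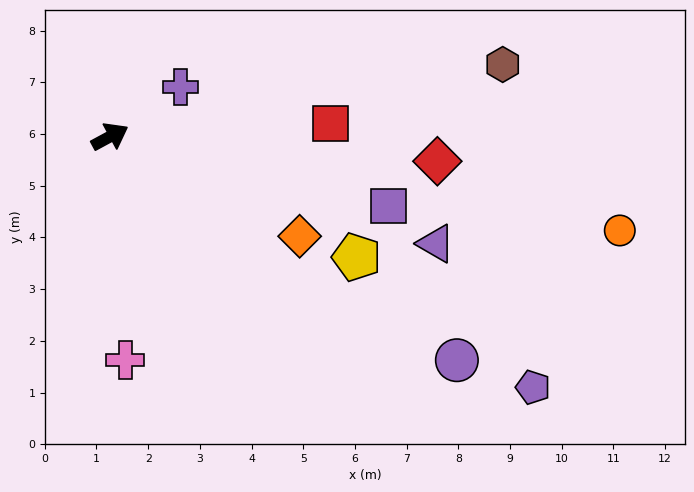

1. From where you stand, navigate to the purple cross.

turn left 7°, forward 1.7 m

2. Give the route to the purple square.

turn right 42°, forward 5.6 m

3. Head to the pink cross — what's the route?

turn right 114°, forward 4.3 m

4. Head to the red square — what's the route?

turn right 25°, forward 4.3 m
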